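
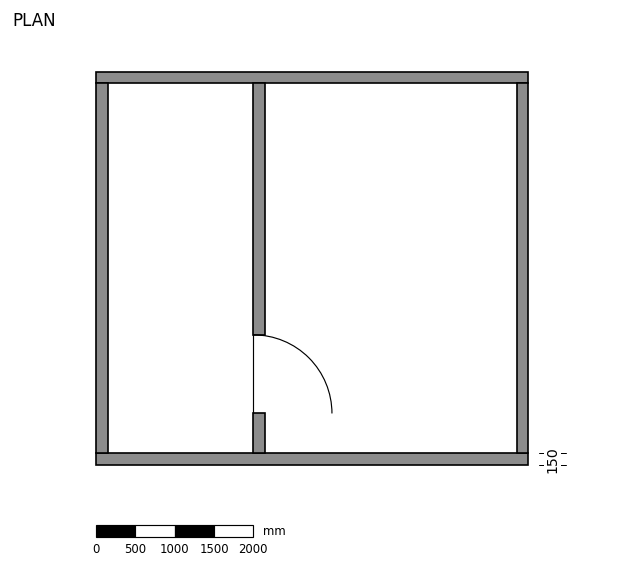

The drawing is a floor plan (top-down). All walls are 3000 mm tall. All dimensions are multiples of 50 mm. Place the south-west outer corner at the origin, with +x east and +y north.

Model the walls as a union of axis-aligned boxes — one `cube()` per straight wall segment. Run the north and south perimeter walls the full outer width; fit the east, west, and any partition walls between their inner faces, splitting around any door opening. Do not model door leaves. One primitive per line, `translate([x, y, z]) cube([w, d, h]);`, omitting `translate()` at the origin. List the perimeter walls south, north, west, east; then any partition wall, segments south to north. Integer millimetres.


cube([5500, 150, 3000]);
translate([0, 4850, 0]) cube([5500, 150, 3000]);
translate([0, 150, 0]) cube([150, 4700, 3000]);
translate([5350, 150, 0]) cube([150, 4700, 3000]);
translate([2000, 150, 0]) cube([150, 500, 3000]);
translate([2000, 1650, 0]) cube([150, 3200, 3000]);


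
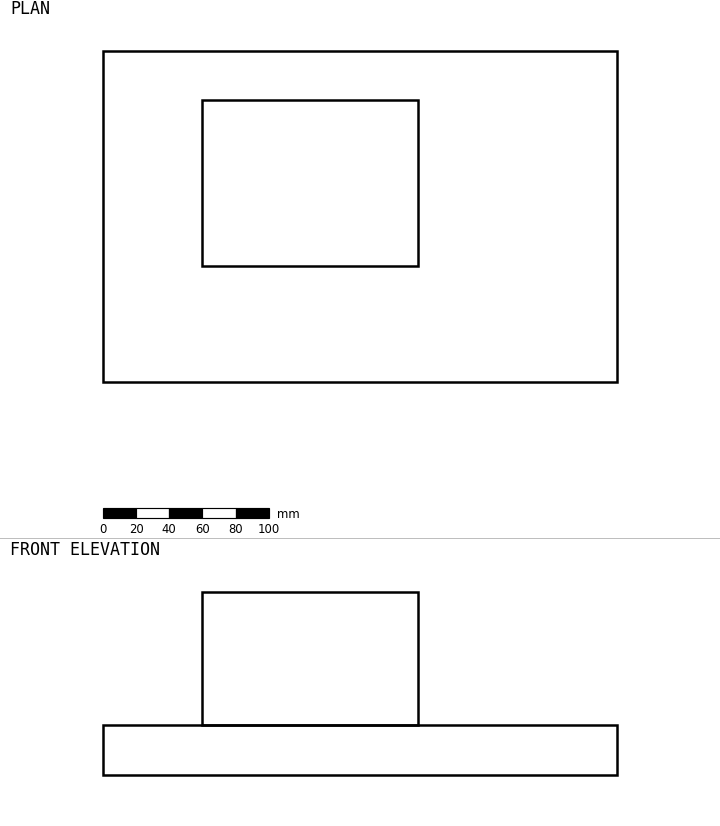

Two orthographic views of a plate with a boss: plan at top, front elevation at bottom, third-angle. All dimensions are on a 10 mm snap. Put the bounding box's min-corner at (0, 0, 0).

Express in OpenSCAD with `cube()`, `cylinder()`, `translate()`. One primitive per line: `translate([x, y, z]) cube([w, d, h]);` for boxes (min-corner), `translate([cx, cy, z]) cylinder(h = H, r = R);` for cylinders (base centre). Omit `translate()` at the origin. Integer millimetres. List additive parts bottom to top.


cube([310, 200, 30]);
translate([60, 70, 30]) cube([130, 100, 80]);


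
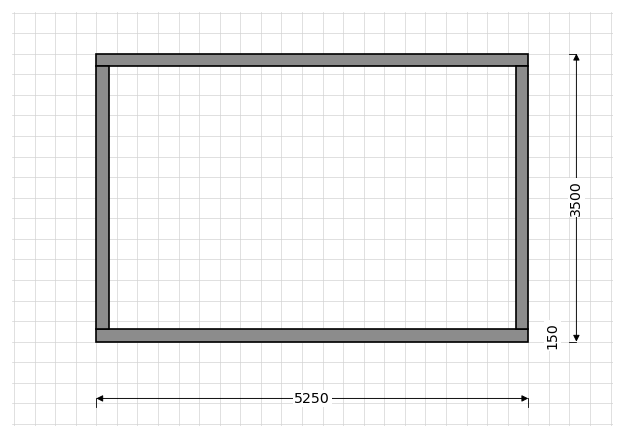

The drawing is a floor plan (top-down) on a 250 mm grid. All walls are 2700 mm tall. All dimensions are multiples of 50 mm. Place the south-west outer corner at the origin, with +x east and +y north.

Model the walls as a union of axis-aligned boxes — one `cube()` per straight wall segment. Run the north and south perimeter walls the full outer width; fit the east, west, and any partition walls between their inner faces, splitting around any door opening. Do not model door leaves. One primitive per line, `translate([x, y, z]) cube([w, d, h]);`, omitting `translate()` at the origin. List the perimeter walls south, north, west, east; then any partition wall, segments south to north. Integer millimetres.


cube([5250, 150, 2700]);
translate([0, 3350, 0]) cube([5250, 150, 2700]);
translate([0, 150, 0]) cube([150, 3200, 2700]);
translate([5100, 150, 0]) cube([150, 3200, 2700]);


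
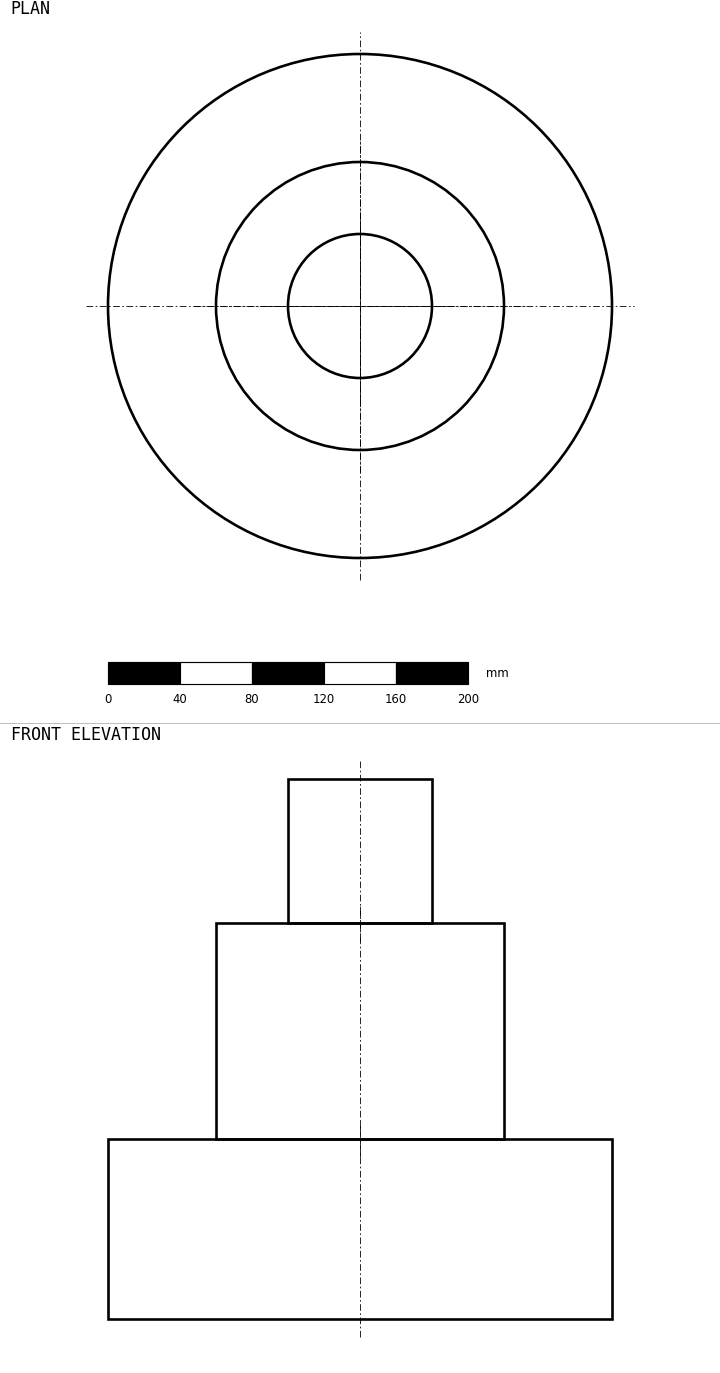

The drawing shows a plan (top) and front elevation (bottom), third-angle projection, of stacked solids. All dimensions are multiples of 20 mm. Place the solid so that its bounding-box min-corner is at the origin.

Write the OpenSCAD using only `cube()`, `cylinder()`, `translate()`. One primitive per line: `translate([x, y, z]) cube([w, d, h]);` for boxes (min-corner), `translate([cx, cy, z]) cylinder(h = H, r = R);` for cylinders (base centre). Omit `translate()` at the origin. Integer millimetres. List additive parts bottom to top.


translate([140, 140, 0]) cylinder(h = 100, r = 140);
translate([140, 140, 100]) cylinder(h = 120, r = 80);
translate([140, 140, 220]) cylinder(h = 80, r = 40);


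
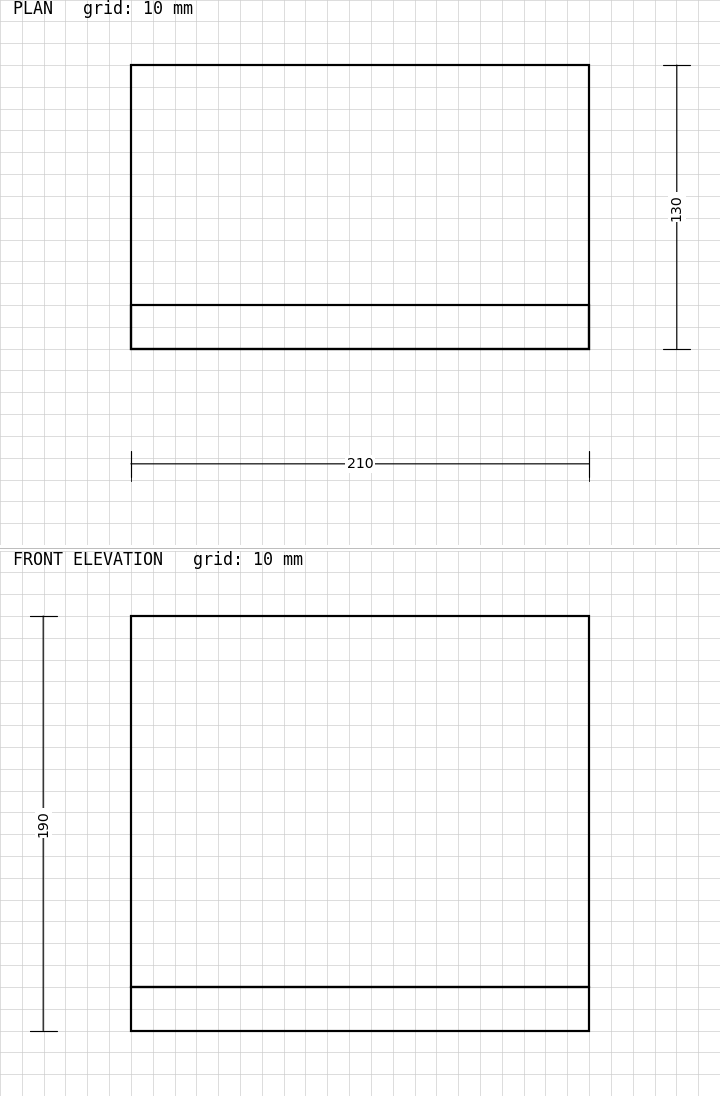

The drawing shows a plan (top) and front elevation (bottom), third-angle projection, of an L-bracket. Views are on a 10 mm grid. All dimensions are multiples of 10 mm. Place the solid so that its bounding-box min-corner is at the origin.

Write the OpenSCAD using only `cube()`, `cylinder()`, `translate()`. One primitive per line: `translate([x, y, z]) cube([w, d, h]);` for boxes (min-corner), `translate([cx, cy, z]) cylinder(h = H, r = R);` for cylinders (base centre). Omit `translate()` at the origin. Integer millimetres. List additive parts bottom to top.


cube([210, 130, 20]);
translate([0, 0, 20]) cube([210, 20, 170]);


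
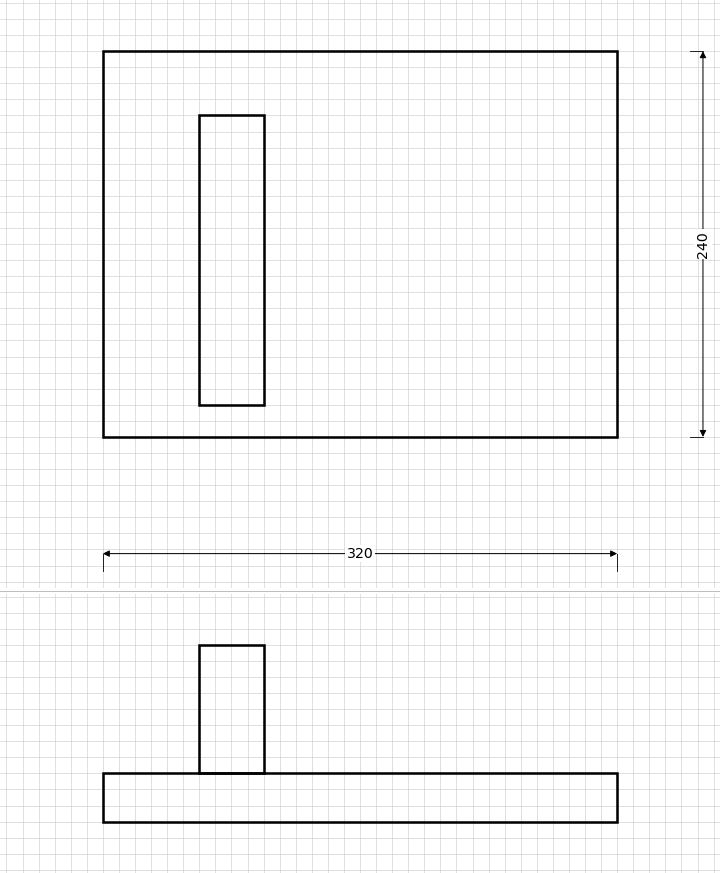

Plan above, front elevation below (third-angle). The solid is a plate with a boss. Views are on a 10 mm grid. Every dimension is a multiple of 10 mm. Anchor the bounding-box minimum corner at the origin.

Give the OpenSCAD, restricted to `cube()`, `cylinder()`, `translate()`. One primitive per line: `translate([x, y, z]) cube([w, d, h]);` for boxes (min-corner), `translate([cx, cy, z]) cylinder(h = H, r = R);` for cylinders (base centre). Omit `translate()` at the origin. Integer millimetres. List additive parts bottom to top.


cube([320, 240, 30]);
translate([60, 20, 30]) cube([40, 180, 80]);


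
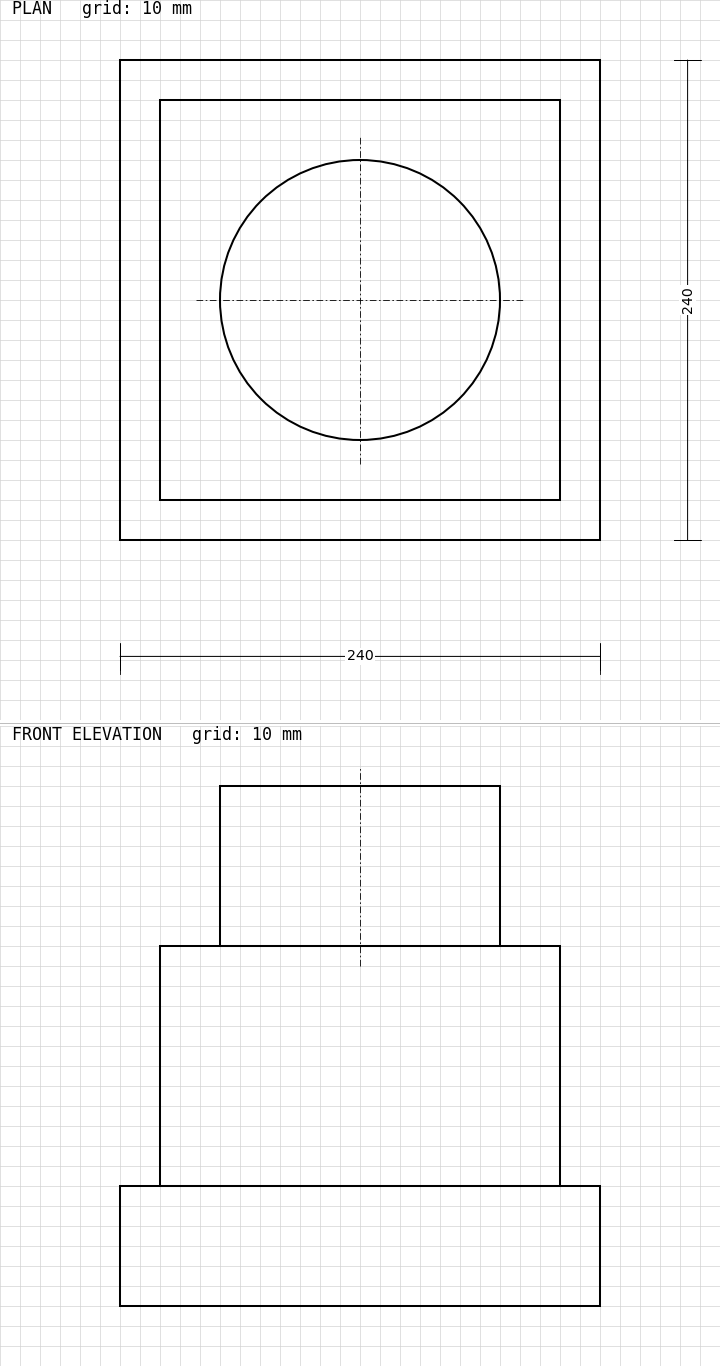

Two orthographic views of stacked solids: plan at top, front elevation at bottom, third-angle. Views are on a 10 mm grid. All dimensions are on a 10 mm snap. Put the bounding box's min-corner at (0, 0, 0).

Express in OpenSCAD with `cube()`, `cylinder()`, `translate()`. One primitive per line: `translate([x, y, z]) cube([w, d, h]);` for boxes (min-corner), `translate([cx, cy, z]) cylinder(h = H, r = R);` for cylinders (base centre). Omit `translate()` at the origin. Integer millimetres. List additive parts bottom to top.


cube([240, 240, 60]);
translate([20, 20, 60]) cube([200, 200, 120]);
translate([120, 120, 180]) cylinder(h = 80, r = 70);


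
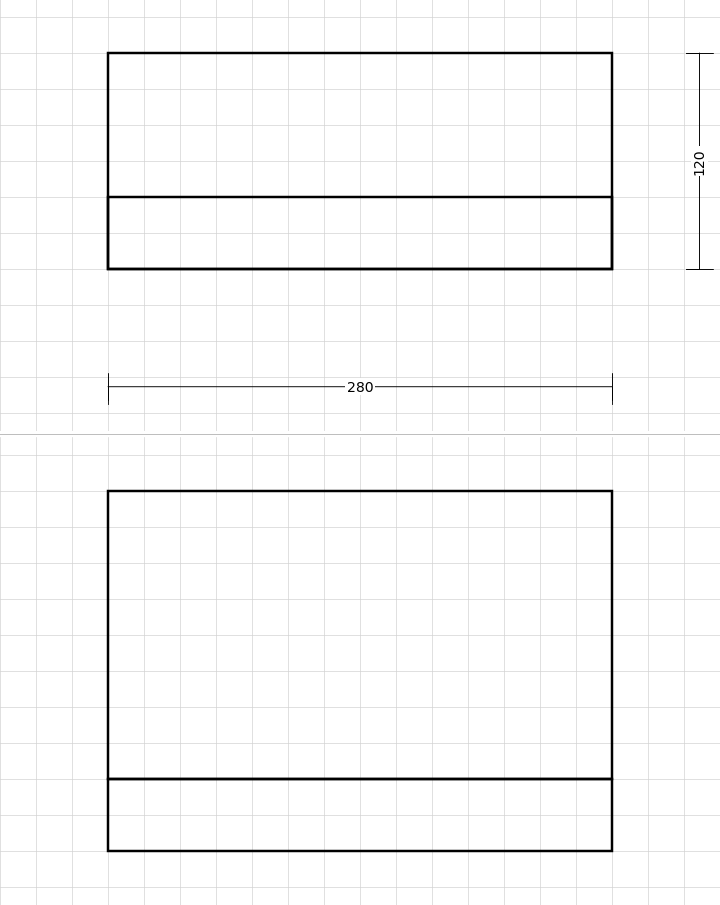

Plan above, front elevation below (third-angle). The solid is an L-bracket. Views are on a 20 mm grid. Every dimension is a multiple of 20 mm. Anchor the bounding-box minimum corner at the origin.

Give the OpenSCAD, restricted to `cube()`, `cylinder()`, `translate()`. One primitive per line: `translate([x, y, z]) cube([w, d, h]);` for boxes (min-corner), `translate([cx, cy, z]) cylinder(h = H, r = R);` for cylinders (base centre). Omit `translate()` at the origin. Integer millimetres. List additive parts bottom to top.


cube([280, 120, 40]);
translate([0, 0, 40]) cube([280, 40, 160]);


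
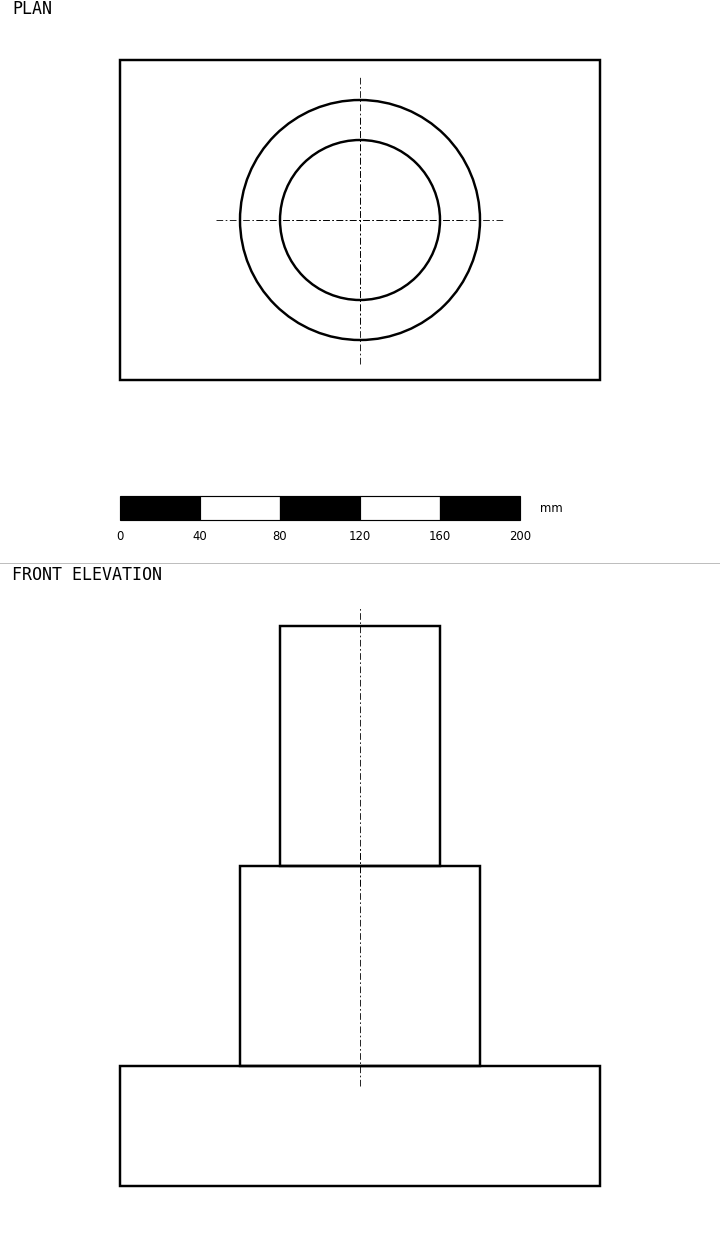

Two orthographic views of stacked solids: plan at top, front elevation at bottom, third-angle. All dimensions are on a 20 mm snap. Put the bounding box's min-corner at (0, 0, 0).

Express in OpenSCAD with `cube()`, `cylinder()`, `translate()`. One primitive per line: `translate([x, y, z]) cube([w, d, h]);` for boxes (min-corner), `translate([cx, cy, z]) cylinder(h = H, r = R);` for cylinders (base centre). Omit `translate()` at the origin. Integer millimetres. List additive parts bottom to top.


cube([240, 160, 60]);
translate([120, 80, 60]) cylinder(h = 100, r = 60);
translate([120, 80, 160]) cylinder(h = 120, r = 40);


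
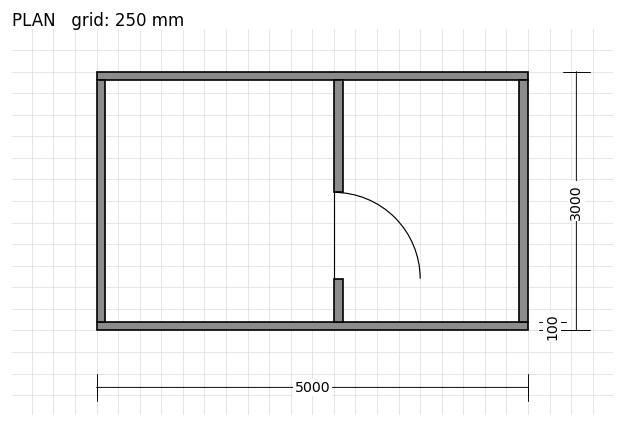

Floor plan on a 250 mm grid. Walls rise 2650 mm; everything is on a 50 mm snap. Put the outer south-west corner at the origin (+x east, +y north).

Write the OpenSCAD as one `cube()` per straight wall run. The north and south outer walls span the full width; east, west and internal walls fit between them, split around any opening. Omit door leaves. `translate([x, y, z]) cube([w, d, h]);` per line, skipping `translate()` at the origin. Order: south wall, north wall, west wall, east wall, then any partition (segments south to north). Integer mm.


cube([5000, 100, 2650]);
translate([0, 2900, 0]) cube([5000, 100, 2650]);
translate([0, 100, 0]) cube([100, 2800, 2650]);
translate([4900, 100, 0]) cube([100, 2800, 2650]);
translate([2750, 100, 0]) cube([100, 500, 2650]);
translate([2750, 1600, 0]) cube([100, 1300, 2650]);


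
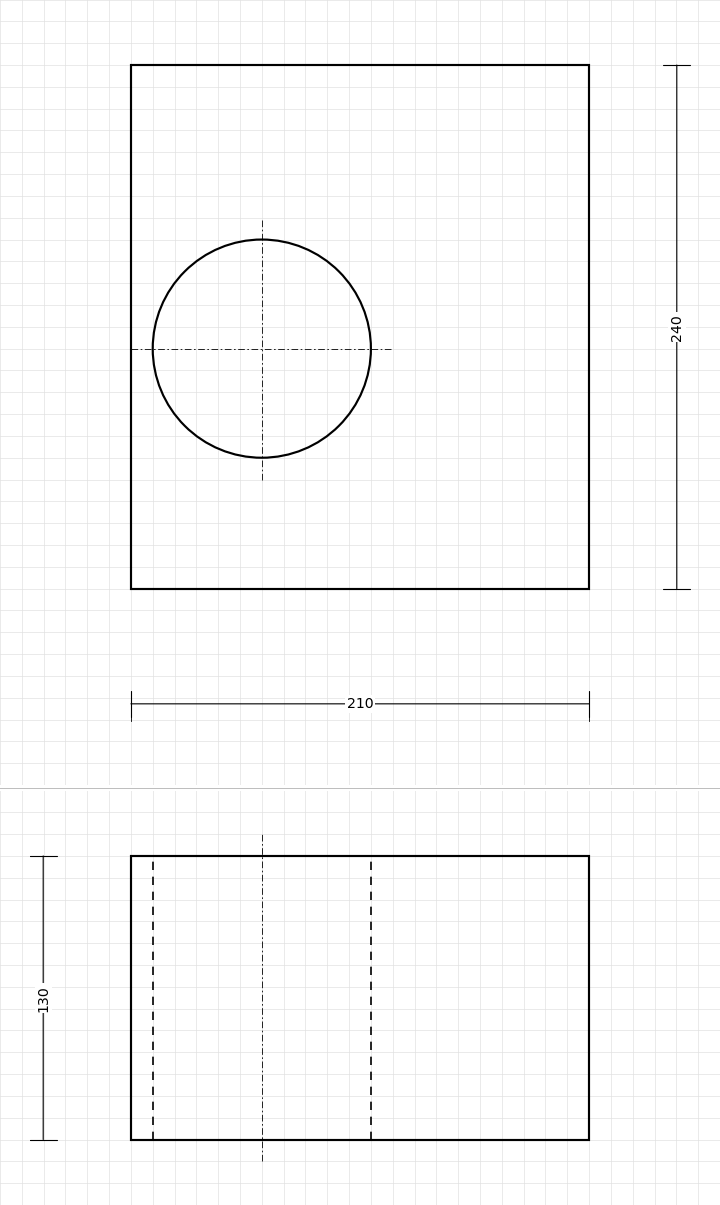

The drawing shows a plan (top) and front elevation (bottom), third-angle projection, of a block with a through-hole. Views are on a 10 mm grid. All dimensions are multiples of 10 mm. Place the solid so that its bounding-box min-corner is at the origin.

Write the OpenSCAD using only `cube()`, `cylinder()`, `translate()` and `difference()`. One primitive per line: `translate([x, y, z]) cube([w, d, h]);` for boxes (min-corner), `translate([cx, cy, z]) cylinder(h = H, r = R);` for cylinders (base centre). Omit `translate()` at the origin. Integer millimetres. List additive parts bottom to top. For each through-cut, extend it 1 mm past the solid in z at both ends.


difference() {
  cube([210, 240, 130]);
  translate([60, 110, -1]) cylinder(h = 132, r = 50);
}


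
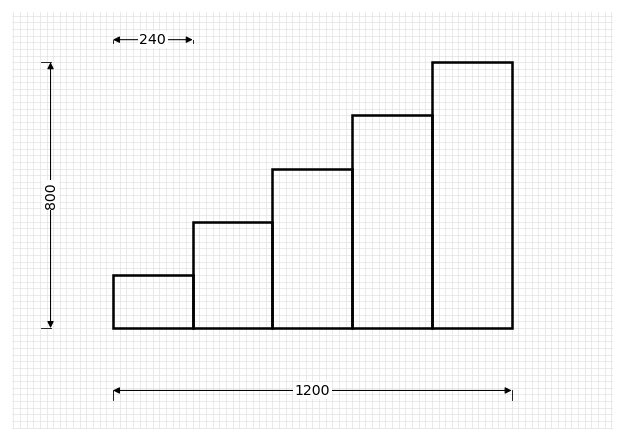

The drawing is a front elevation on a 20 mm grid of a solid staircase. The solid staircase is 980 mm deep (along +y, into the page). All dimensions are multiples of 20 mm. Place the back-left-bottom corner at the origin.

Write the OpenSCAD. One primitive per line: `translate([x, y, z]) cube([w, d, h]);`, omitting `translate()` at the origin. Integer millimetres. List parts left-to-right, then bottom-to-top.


cube([240, 980, 160]);
translate([240, 0, 0]) cube([240, 980, 320]);
translate([480, 0, 0]) cube([240, 980, 480]);
translate([720, 0, 0]) cube([240, 980, 640]);
translate([960, 0, 0]) cube([240, 980, 800]);


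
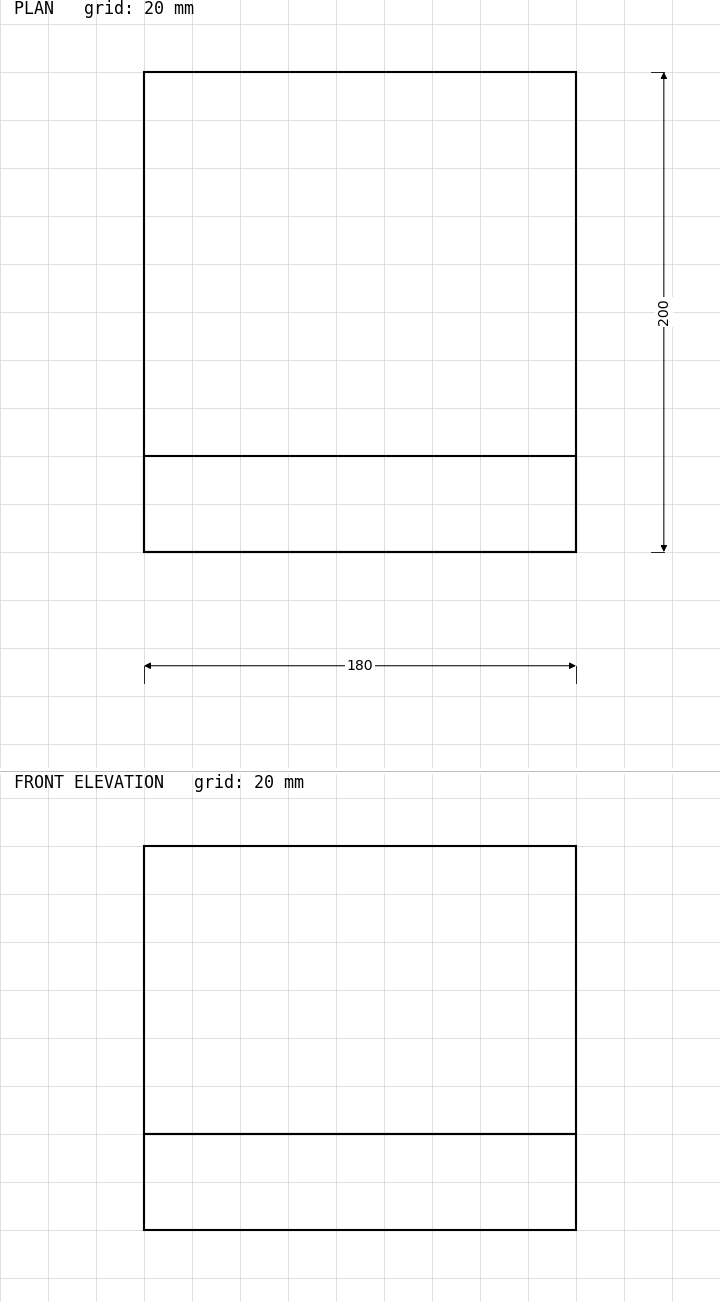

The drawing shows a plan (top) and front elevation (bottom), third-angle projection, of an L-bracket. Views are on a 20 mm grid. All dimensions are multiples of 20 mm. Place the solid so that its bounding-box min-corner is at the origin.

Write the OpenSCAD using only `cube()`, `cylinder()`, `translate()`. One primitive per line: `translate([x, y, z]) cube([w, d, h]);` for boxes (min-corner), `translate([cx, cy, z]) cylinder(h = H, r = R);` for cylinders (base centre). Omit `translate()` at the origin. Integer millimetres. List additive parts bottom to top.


cube([180, 200, 40]);
translate([0, 0, 40]) cube([180, 40, 120]);


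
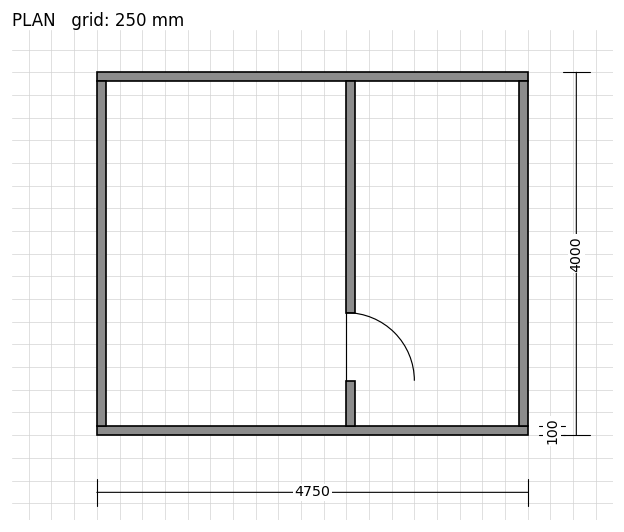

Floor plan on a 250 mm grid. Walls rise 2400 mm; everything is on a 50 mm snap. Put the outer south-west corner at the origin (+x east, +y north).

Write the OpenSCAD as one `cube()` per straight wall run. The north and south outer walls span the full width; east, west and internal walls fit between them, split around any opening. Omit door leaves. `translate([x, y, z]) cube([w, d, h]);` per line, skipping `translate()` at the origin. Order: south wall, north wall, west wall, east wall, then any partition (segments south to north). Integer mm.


cube([4750, 100, 2400]);
translate([0, 3900, 0]) cube([4750, 100, 2400]);
translate([0, 100, 0]) cube([100, 3800, 2400]);
translate([4650, 100, 0]) cube([100, 3800, 2400]);
translate([2750, 100, 0]) cube([100, 500, 2400]);
translate([2750, 1350, 0]) cube([100, 2550, 2400]);


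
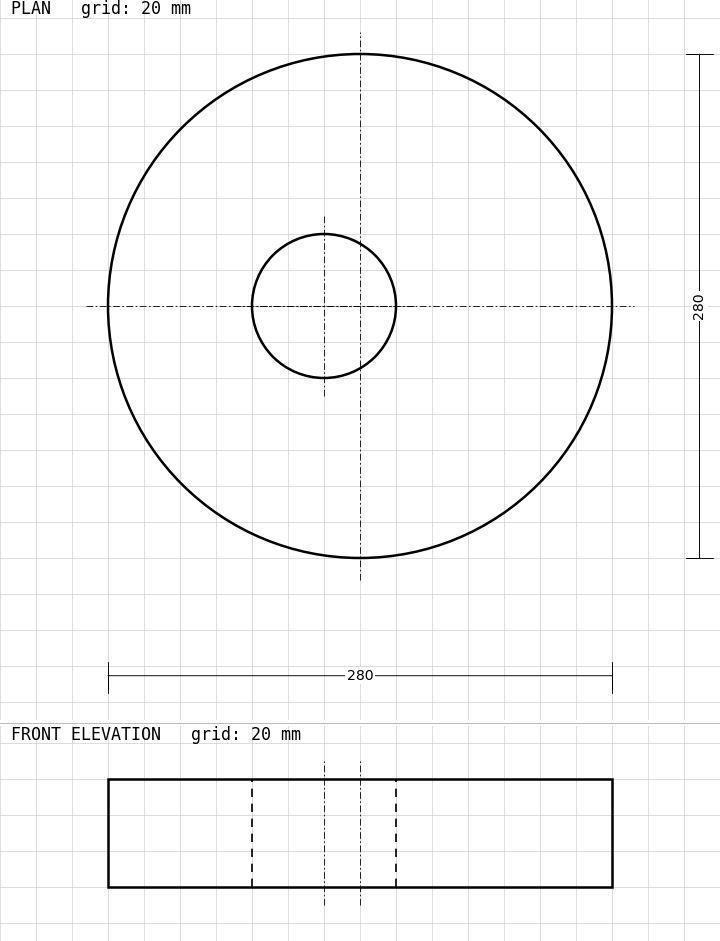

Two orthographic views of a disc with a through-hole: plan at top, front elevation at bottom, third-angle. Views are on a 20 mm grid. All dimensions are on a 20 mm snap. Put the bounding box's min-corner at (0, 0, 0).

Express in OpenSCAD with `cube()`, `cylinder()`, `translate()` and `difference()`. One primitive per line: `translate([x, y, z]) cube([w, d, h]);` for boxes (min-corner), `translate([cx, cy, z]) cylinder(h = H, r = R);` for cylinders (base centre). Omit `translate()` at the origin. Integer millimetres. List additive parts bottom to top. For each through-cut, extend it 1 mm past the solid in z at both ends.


difference() {
  translate([140, 140, 0]) cylinder(h = 60, r = 140);
  translate([120, 140, -1]) cylinder(h = 62, r = 40);
}


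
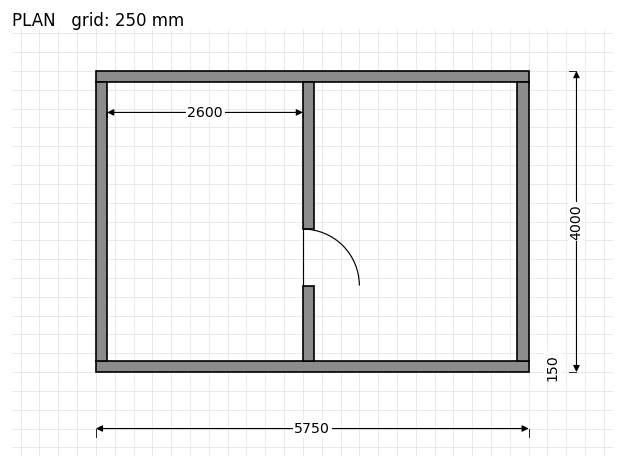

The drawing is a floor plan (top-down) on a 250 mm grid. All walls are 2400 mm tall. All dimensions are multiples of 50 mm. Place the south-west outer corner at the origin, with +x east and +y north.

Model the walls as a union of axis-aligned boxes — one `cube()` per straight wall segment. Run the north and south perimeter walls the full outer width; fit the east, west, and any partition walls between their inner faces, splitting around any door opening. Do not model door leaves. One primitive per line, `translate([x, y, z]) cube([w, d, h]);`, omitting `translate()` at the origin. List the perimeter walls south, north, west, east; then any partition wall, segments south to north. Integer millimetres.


cube([5750, 150, 2400]);
translate([0, 3850, 0]) cube([5750, 150, 2400]);
translate([0, 150, 0]) cube([150, 3700, 2400]);
translate([5600, 150, 0]) cube([150, 3700, 2400]);
translate([2750, 150, 0]) cube([150, 1000, 2400]);
translate([2750, 1900, 0]) cube([150, 1950, 2400]);


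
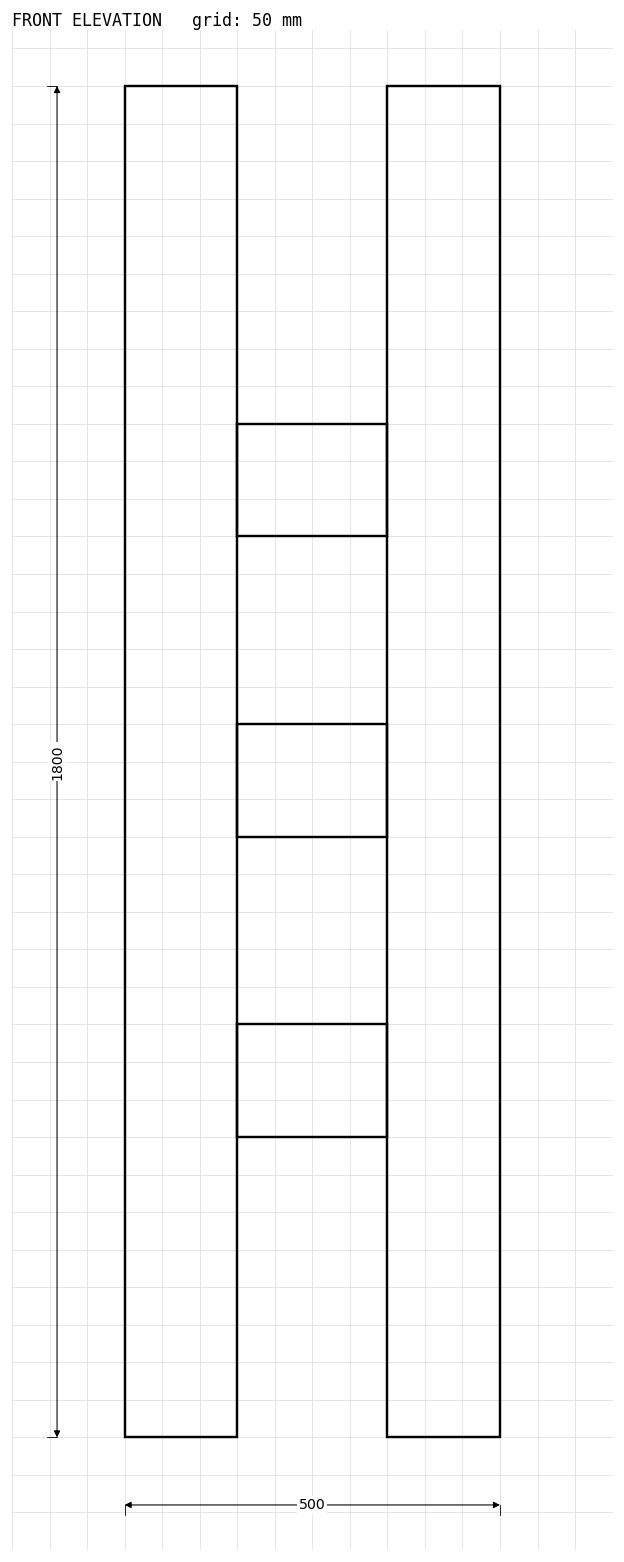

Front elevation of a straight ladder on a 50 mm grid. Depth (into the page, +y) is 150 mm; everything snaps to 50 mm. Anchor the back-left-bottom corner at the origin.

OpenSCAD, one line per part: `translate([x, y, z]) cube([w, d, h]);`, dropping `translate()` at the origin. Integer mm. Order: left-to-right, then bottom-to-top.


cube([150, 150, 1800]);
translate([150, 0, 400]) cube([200, 150, 150]);
translate([150, 0, 800]) cube([200, 150, 150]);
translate([150, 0, 1200]) cube([200, 150, 150]);
translate([350, 0, 0]) cube([150, 150, 1800]);


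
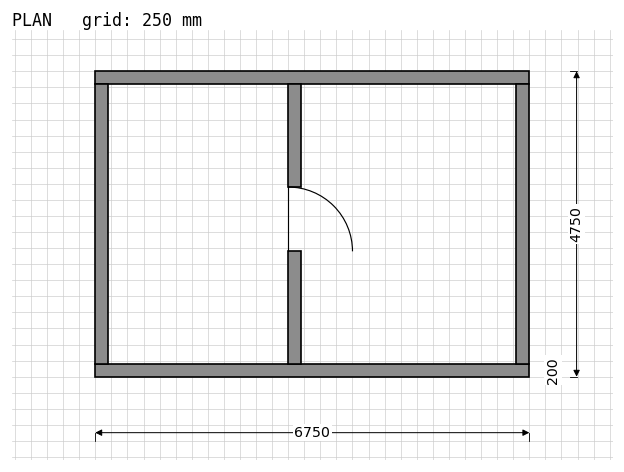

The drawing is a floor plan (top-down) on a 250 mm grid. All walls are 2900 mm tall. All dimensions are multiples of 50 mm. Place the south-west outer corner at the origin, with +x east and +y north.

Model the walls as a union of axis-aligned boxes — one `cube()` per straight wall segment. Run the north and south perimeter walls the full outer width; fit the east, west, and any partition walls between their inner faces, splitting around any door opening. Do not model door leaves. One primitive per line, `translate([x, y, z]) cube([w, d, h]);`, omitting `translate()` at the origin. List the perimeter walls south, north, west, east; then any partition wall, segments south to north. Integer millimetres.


cube([6750, 200, 2900]);
translate([0, 4550, 0]) cube([6750, 200, 2900]);
translate([0, 200, 0]) cube([200, 4350, 2900]);
translate([6550, 200, 0]) cube([200, 4350, 2900]);
translate([3000, 200, 0]) cube([200, 1750, 2900]);
translate([3000, 2950, 0]) cube([200, 1600, 2900]);


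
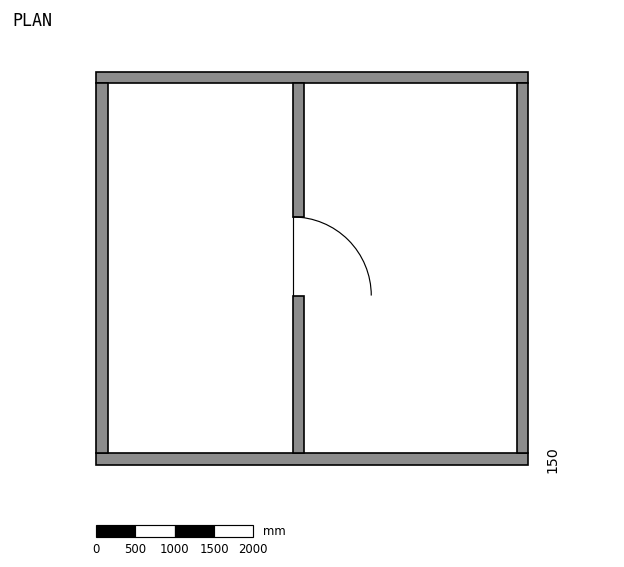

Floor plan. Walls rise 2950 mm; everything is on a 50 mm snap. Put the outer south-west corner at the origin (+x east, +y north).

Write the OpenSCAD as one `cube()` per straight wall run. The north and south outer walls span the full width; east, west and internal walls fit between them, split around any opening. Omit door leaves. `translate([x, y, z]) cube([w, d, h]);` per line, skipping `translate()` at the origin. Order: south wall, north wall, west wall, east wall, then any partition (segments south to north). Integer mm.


cube([5500, 150, 2950]);
translate([0, 4850, 0]) cube([5500, 150, 2950]);
translate([0, 150, 0]) cube([150, 4700, 2950]);
translate([5350, 150, 0]) cube([150, 4700, 2950]);
translate([2500, 150, 0]) cube([150, 2000, 2950]);
translate([2500, 3150, 0]) cube([150, 1700, 2950]);


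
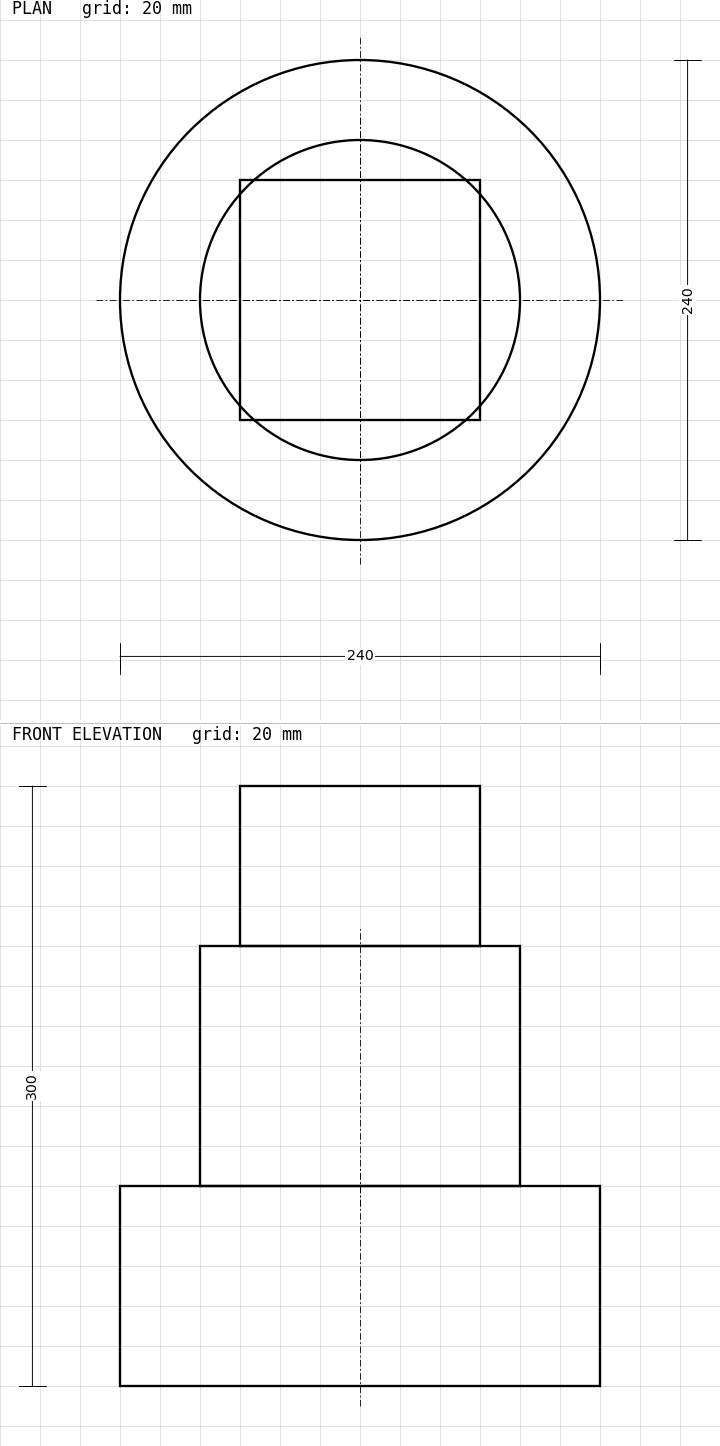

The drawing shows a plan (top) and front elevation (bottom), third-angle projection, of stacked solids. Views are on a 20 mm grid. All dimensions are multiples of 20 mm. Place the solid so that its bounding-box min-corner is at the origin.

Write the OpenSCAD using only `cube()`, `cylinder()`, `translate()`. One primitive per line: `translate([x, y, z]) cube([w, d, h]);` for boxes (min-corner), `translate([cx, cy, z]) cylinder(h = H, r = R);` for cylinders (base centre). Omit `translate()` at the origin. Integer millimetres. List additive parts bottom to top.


translate([120, 120, 0]) cylinder(h = 100, r = 120);
translate([120, 120, 100]) cylinder(h = 120, r = 80);
translate([60, 60, 220]) cube([120, 120, 80]);


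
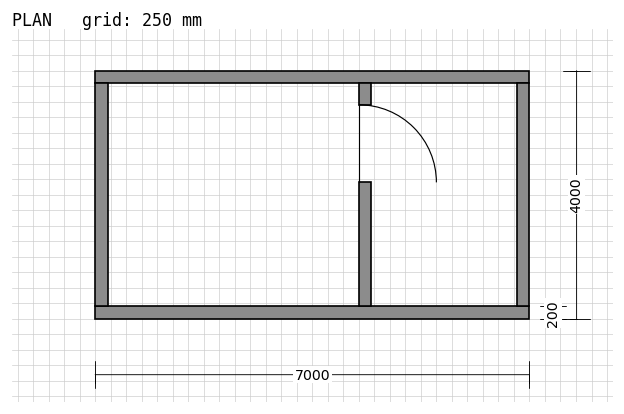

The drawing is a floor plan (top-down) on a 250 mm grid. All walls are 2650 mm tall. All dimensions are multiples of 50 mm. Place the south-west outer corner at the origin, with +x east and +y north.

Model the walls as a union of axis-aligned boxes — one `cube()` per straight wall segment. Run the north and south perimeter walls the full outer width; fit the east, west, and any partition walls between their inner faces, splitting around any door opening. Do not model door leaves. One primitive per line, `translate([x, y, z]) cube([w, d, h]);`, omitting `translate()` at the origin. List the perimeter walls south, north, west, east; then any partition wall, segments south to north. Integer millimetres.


cube([7000, 200, 2650]);
translate([0, 3800, 0]) cube([7000, 200, 2650]);
translate([0, 200, 0]) cube([200, 3600, 2650]);
translate([6800, 200, 0]) cube([200, 3600, 2650]);
translate([4250, 200, 0]) cube([200, 2000, 2650]);
translate([4250, 3450, 0]) cube([200, 350, 2650]);


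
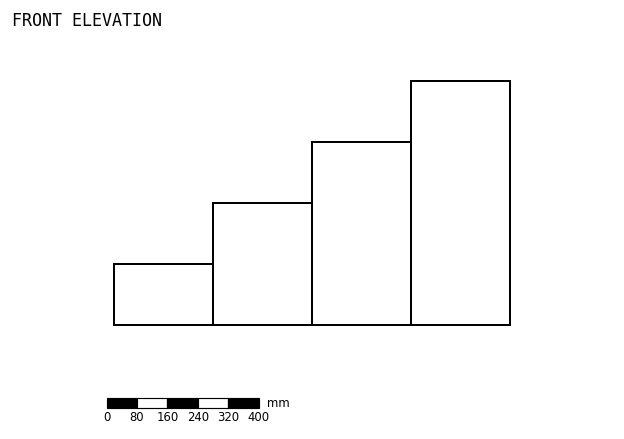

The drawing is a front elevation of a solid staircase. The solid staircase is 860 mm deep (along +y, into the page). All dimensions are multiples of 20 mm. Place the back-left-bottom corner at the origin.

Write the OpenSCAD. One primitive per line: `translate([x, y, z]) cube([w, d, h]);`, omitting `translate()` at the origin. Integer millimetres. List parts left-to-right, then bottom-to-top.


cube([260, 860, 160]);
translate([260, 0, 0]) cube([260, 860, 320]);
translate([520, 0, 0]) cube([260, 860, 480]);
translate([780, 0, 0]) cube([260, 860, 640]);


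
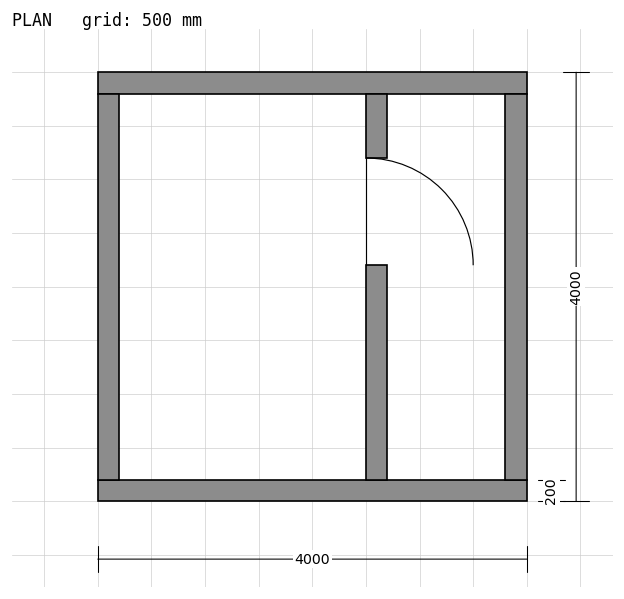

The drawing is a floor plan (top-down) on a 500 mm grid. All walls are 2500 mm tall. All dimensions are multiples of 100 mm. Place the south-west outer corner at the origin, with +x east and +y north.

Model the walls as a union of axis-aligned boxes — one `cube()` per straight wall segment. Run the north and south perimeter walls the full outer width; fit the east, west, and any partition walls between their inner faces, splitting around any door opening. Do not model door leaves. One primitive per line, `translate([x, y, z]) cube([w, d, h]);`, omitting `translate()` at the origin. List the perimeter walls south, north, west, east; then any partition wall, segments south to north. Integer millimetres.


cube([4000, 200, 2500]);
translate([0, 3800, 0]) cube([4000, 200, 2500]);
translate([0, 200, 0]) cube([200, 3600, 2500]);
translate([3800, 200, 0]) cube([200, 3600, 2500]);
translate([2500, 200, 0]) cube([200, 2000, 2500]);
translate([2500, 3200, 0]) cube([200, 600, 2500]);


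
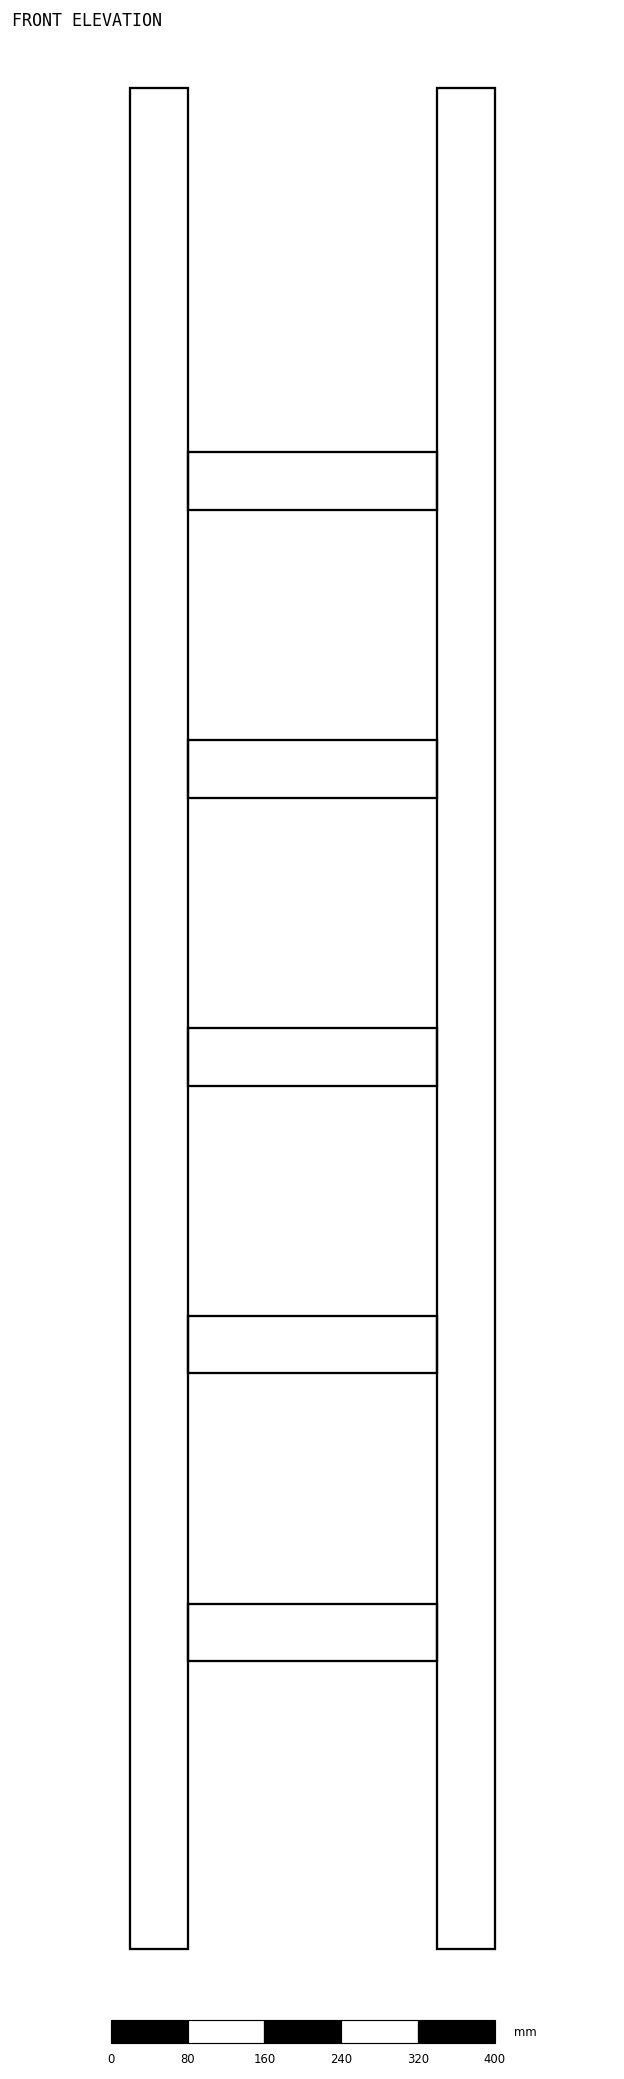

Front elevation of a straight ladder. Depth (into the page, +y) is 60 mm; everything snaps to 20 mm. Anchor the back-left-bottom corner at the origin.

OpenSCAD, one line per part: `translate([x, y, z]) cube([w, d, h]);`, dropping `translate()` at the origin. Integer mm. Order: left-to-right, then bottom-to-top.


cube([60, 60, 1940]);
translate([60, 0, 300]) cube([260, 60, 60]);
translate([60, 0, 600]) cube([260, 60, 60]);
translate([60, 0, 900]) cube([260, 60, 60]);
translate([60, 0, 1200]) cube([260, 60, 60]);
translate([60, 0, 1500]) cube([260, 60, 60]);
translate([320, 0, 0]) cube([60, 60, 1940]);


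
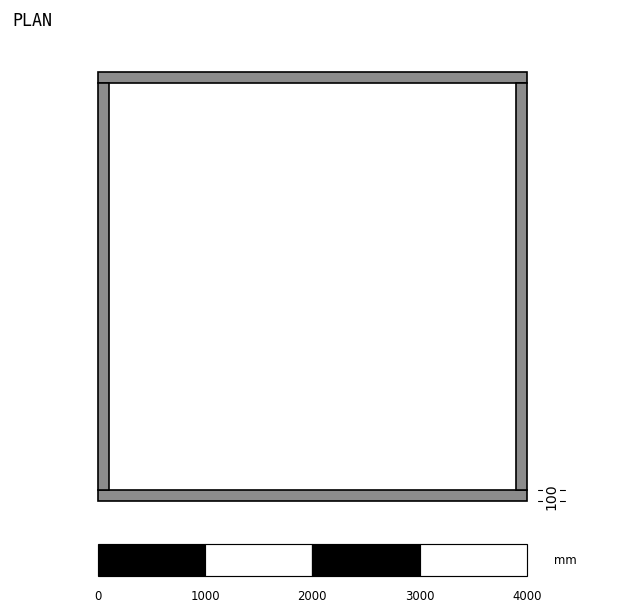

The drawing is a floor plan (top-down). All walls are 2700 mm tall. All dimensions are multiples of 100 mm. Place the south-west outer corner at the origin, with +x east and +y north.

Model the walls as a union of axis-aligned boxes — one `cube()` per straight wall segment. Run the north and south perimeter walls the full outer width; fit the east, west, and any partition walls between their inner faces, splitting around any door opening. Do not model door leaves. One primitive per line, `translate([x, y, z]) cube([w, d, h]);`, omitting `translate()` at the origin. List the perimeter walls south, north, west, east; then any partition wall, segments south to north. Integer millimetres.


cube([4000, 100, 2700]);
translate([0, 3900, 0]) cube([4000, 100, 2700]);
translate([0, 100, 0]) cube([100, 3800, 2700]);
translate([3900, 100, 0]) cube([100, 3800, 2700]);


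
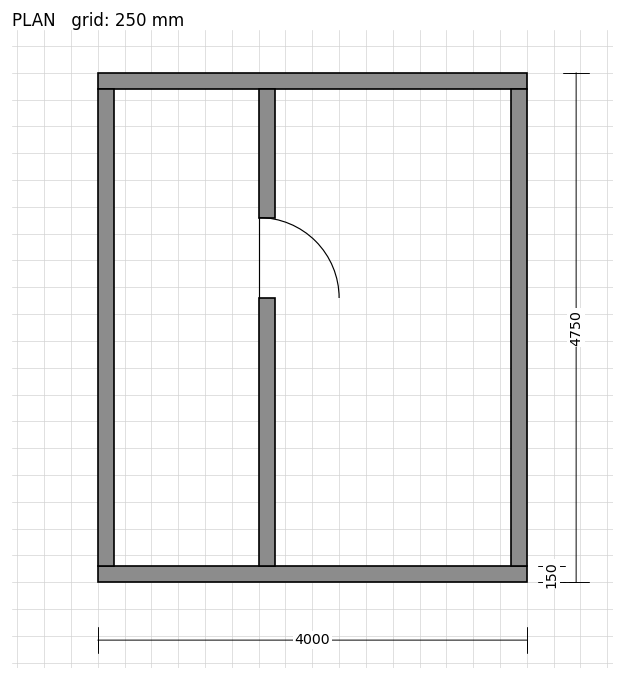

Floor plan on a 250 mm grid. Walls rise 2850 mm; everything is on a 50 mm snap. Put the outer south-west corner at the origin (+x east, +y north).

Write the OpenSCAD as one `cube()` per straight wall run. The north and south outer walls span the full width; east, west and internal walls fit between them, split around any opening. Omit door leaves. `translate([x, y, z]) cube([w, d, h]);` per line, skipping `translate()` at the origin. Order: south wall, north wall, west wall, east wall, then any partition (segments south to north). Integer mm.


cube([4000, 150, 2850]);
translate([0, 4600, 0]) cube([4000, 150, 2850]);
translate([0, 150, 0]) cube([150, 4450, 2850]);
translate([3850, 150, 0]) cube([150, 4450, 2850]);
translate([1500, 150, 0]) cube([150, 2500, 2850]);
translate([1500, 3400, 0]) cube([150, 1200, 2850]);


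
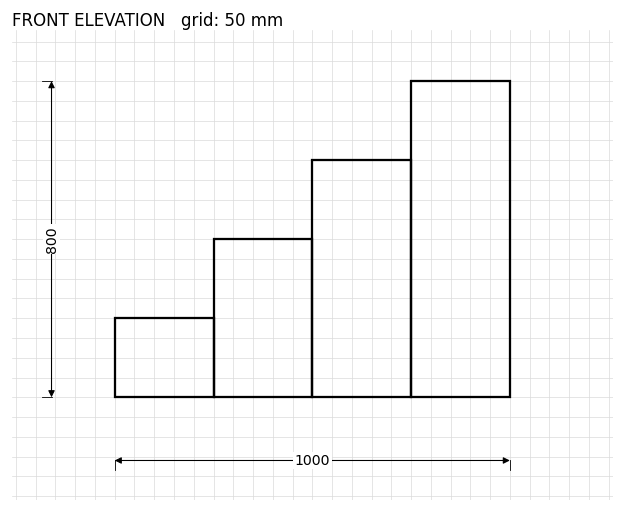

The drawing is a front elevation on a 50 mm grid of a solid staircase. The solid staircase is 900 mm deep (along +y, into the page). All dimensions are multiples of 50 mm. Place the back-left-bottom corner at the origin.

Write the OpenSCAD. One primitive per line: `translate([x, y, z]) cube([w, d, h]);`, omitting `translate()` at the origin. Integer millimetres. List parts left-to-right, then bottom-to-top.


cube([250, 900, 200]);
translate([250, 0, 0]) cube([250, 900, 400]);
translate([500, 0, 0]) cube([250, 900, 600]);
translate([750, 0, 0]) cube([250, 900, 800]);


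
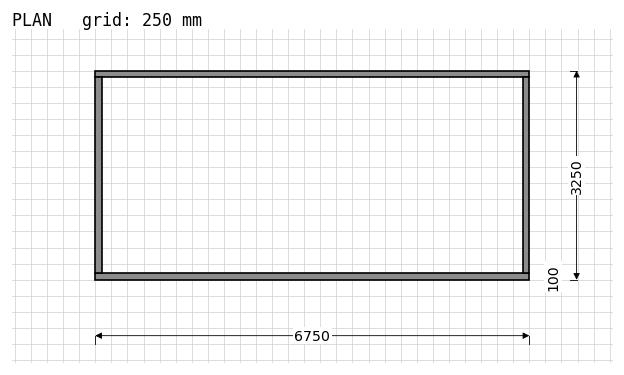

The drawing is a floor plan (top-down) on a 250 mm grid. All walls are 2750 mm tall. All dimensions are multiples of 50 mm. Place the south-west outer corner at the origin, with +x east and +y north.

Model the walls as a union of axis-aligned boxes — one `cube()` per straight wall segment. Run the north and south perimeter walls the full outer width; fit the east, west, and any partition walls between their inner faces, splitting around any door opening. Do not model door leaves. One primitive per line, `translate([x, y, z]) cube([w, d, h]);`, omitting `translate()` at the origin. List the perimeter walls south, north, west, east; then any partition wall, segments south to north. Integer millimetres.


cube([6750, 100, 2750]);
translate([0, 3150, 0]) cube([6750, 100, 2750]);
translate([0, 100, 0]) cube([100, 3050, 2750]);
translate([6650, 100, 0]) cube([100, 3050, 2750]);


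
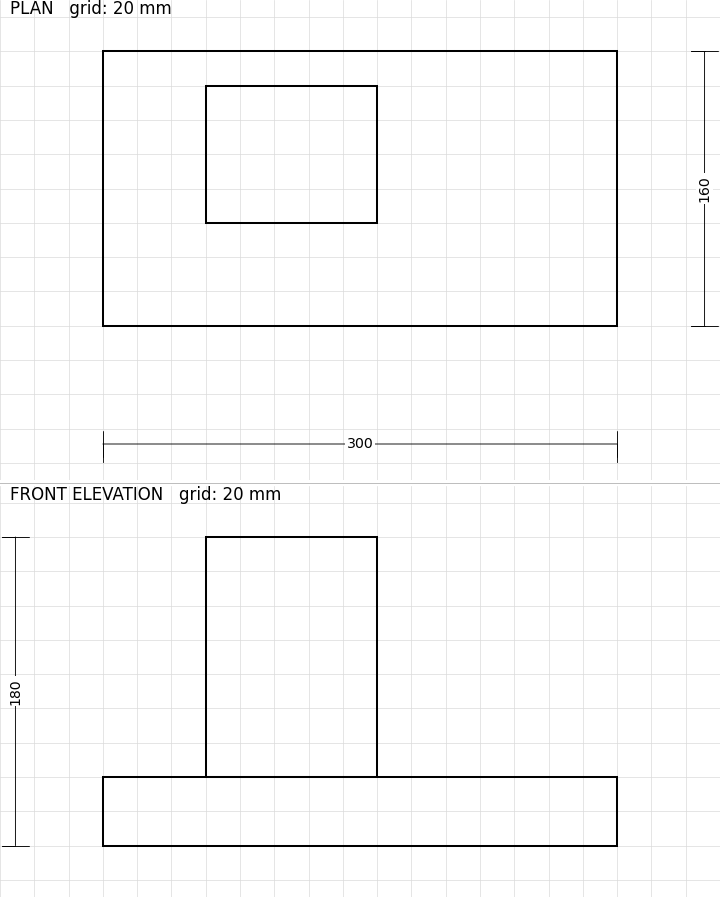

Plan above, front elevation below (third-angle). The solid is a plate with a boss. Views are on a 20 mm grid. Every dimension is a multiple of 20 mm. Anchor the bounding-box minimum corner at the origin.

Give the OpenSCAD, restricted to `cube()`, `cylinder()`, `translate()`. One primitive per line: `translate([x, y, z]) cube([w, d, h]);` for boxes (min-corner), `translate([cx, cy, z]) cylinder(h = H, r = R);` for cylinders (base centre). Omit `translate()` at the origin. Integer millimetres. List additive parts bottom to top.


cube([300, 160, 40]);
translate([60, 60, 40]) cube([100, 80, 140]);


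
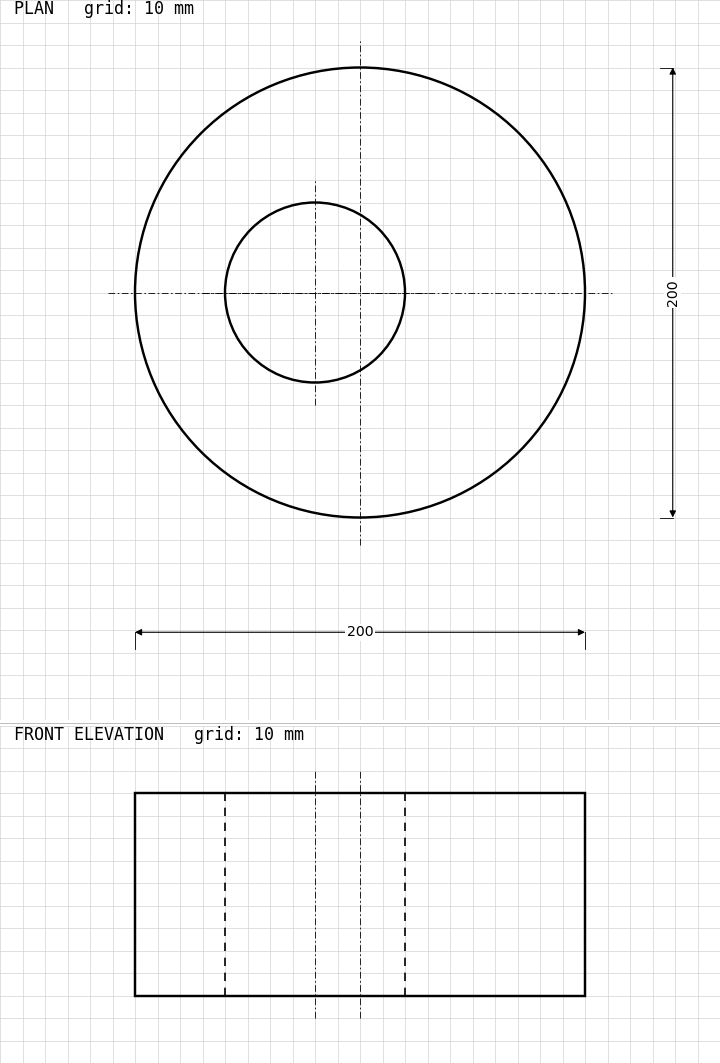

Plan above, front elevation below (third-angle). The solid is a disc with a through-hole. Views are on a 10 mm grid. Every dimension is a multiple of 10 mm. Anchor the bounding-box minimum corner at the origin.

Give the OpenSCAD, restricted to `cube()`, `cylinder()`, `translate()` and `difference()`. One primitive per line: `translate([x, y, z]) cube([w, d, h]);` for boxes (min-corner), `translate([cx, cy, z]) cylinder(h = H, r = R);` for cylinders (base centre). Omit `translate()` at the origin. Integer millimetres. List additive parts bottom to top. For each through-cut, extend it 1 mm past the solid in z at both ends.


difference() {
  translate([100, 100, 0]) cylinder(h = 90, r = 100);
  translate([80, 100, -1]) cylinder(h = 92, r = 40);
}


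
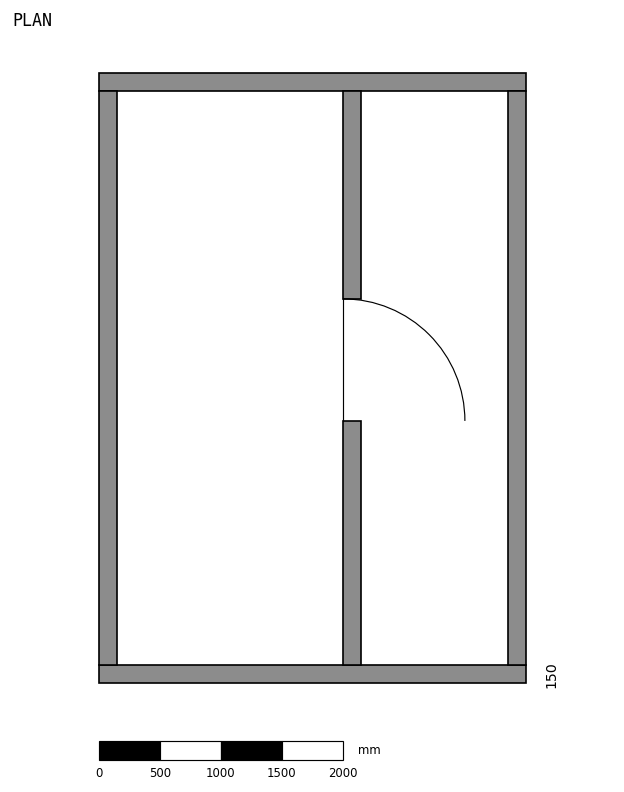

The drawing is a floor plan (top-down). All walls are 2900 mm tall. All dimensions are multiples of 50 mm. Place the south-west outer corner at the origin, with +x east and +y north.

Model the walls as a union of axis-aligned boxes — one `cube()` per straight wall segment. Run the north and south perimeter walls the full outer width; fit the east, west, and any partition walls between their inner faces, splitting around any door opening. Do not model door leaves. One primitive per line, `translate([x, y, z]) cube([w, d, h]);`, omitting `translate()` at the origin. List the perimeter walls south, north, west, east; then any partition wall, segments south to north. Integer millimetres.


cube([3500, 150, 2900]);
translate([0, 4850, 0]) cube([3500, 150, 2900]);
translate([0, 150, 0]) cube([150, 4700, 2900]);
translate([3350, 150, 0]) cube([150, 4700, 2900]);
translate([2000, 150, 0]) cube([150, 2000, 2900]);
translate([2000, 3150, 0]) cube([150, 1700, 2900]);


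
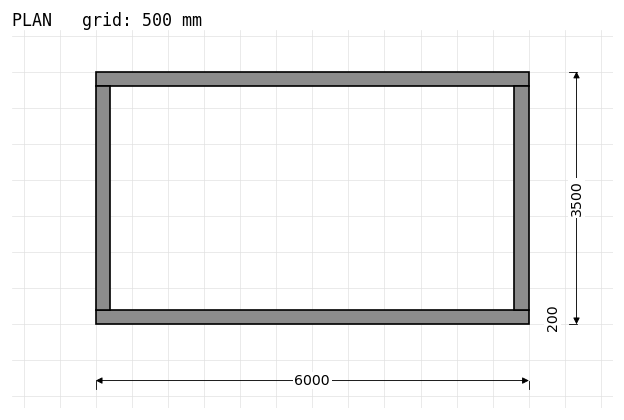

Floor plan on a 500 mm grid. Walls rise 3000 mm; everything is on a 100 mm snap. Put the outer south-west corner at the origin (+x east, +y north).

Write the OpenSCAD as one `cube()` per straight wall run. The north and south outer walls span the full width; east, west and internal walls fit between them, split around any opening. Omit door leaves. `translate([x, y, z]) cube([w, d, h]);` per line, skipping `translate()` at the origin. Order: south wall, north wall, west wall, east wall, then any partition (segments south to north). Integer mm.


cube([6000, 200, 3000]);
translate([0, 3300, 0]) cube([6000, 200, 3000]);
translate([0, 200, 0]) cube([200, 3100, 3000]);
translate([5800, 200, 0]) cube([200, 3100, 3000]);


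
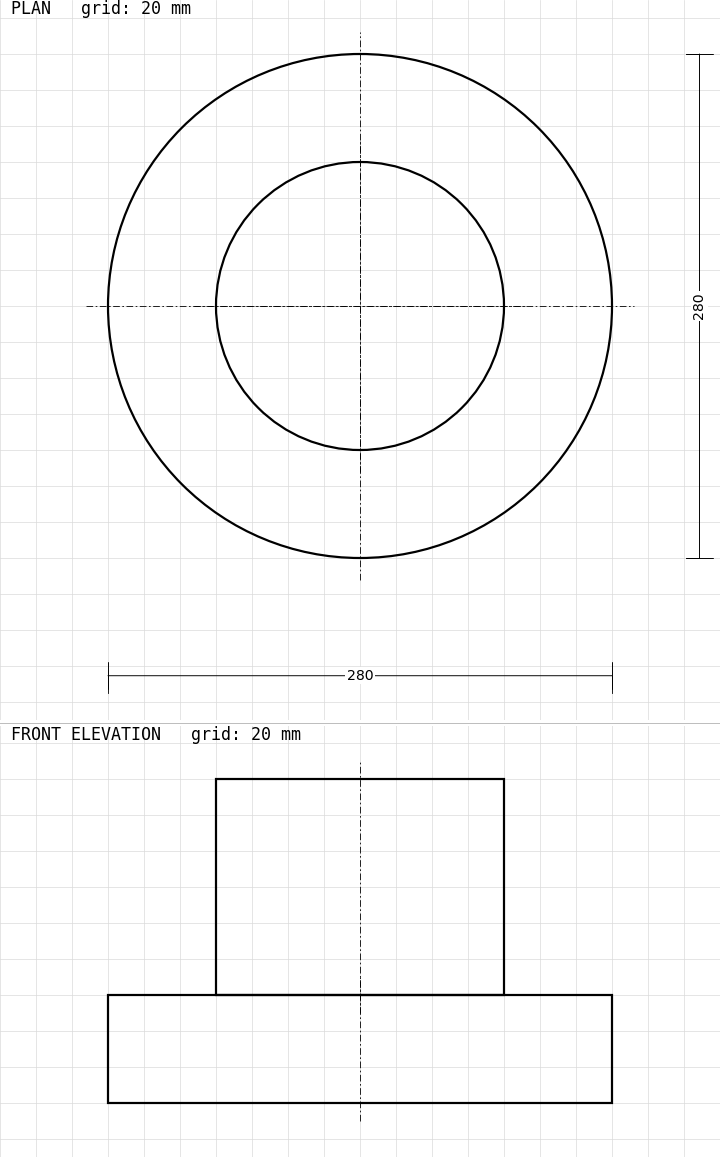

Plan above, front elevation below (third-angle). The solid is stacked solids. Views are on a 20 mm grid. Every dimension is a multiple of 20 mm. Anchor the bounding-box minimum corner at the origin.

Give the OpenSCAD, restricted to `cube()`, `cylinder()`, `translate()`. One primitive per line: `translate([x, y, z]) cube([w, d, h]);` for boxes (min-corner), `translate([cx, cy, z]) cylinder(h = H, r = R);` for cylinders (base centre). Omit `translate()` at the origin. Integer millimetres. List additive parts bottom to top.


translate([140, 140, 0]) cylinder(h = 60, r = 140);
translate([140, 140, 60]) cylinder(h = 120, r = 80);


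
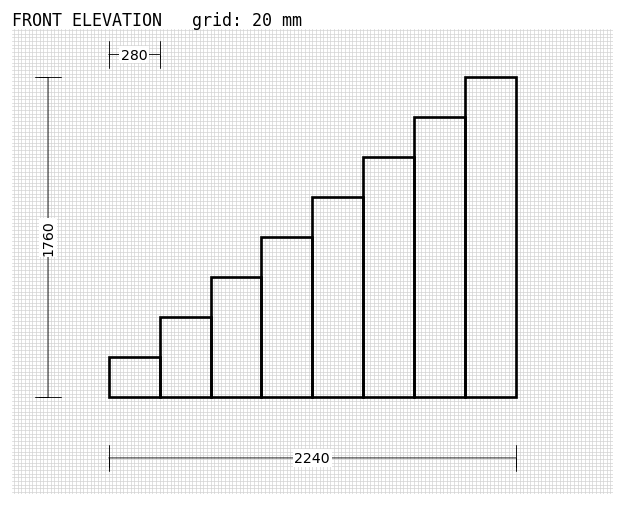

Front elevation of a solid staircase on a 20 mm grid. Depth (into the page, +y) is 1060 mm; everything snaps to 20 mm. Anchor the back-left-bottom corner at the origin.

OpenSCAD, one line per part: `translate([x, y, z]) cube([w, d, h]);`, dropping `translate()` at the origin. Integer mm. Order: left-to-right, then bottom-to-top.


cube([280, 1060, 220]);
translate([280, 0, 0]) cube([280, 1060, 440]);
translate([560, 0, 0]) cube([280, 1060, 660]);
translate([840, 0, 0]) cube([280, 1060, 880]);
translate([1120, 0, 0]) cube([280, 1060, 1100]);
translate([1400, 0, 0]) cube([280, 1060, 1320]);
translate([1680, 0, 0]) cube([280, 1060, 1540]);
translate([1960, 0, 0]) cube([280, 1060, 1760]);


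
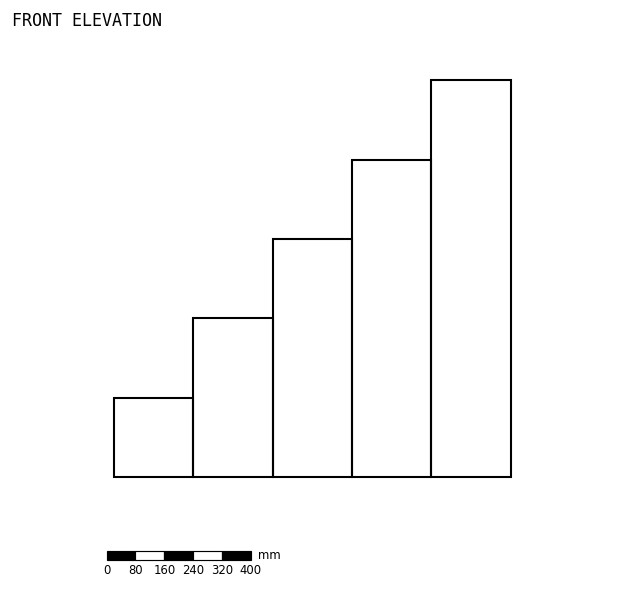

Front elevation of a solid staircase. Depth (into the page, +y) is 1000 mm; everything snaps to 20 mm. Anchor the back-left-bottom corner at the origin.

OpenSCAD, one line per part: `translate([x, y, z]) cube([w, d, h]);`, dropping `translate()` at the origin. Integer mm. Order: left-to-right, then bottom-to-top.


cube([220, 1000, 220]);
translate([220, 0, 0]) cube([220, 1000, 440]);
translate([440, 0, 0]) cube([220, 1000, 660]);
translate([660, 0, 0]) cube([220, 1000, 880]);
translate([880, 0, 0]) cube([220, 1000, 1100]);


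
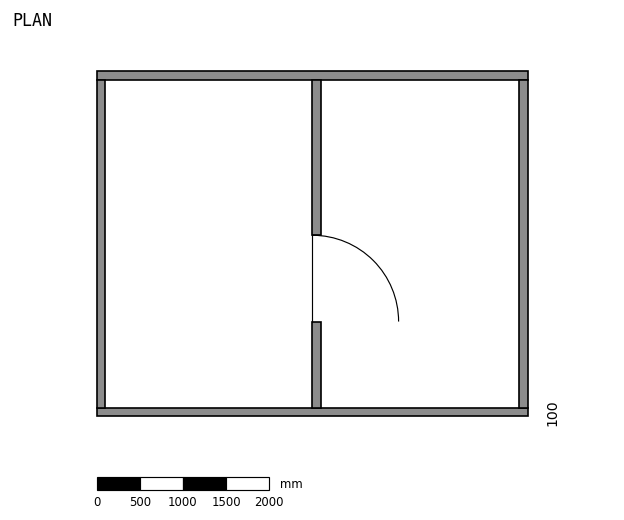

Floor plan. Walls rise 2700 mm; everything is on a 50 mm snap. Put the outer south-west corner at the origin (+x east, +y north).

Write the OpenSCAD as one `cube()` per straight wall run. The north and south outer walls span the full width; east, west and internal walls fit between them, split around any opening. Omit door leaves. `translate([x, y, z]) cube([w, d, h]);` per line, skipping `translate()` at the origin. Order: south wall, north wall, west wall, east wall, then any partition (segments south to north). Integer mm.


cube([5000, 100, 2700]);
translate([0, 3900, 0]) cube([5000, 100, 2700]);
translate([0, 100, 0]) cube([100, 3800, 2700]);
translate([4900, 100, 0]) cube([100, 3800, 2700]);
translate([2500, 100, 0]) cube([100, 1000, 2700]);
translate([2500, 2100, 0]) cube([100, 1800, 2700]);


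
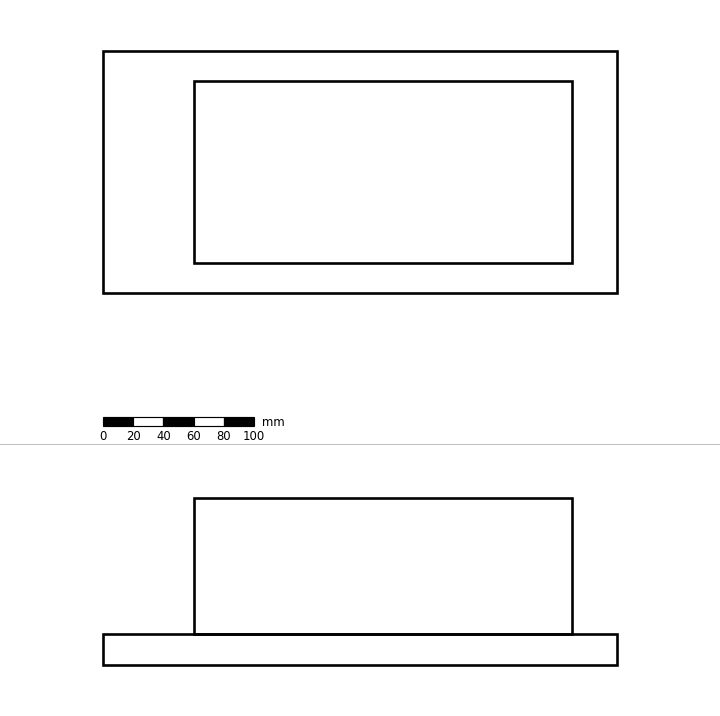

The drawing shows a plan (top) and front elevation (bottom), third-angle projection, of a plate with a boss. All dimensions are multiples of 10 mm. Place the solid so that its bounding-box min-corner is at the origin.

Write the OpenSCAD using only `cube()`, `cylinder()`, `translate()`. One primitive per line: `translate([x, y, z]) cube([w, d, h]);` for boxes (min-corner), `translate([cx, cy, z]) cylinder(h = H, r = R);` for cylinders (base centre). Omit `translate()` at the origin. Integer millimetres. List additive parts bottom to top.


cube([340, 160, 20]);
translate([60, 20, 20]) cube([250, 120, 90]);


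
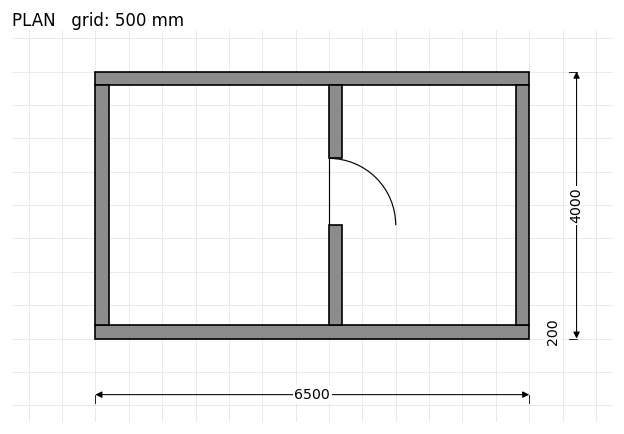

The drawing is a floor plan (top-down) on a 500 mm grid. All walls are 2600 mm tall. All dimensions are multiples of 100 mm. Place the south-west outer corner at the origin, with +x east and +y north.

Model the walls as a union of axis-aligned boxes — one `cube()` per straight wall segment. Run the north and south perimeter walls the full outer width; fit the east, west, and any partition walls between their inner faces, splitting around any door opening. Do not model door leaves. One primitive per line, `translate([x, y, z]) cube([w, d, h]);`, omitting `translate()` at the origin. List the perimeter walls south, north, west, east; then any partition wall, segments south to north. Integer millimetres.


cube([6500, 200, 2600]);
translate([0, 3800, 0]) cube([6500, 200, 2600]);
translate([0, 200, 0]) cube([200, 3600, 2600]);
translate([6300, 200, 0]) cube([200, 3600, 2600]);
translate([3500, 200, 0]) cube([200, 1500, 2600]);
translate([3500, 2700, 0]) cube([200, 1100, 2600]);
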